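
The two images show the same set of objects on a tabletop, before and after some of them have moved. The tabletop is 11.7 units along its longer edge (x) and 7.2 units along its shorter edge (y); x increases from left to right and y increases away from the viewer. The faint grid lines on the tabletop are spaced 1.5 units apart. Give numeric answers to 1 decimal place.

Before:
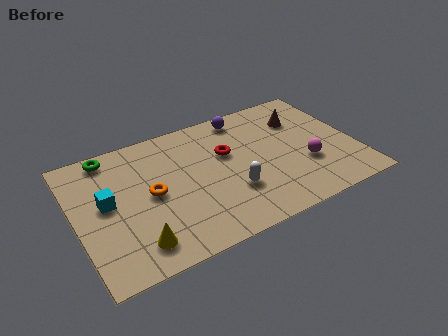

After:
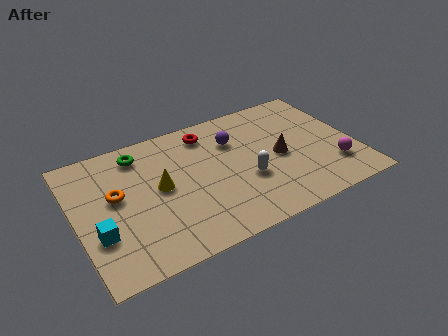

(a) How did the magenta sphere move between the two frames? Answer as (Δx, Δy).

(1.1, -0.6)

The magenta sphere was at about (9.5, 2.5) and moved to about (10.6, 1.9).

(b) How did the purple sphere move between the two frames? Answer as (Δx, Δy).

(-0.6, -1.2)

From the two frames, the purple sphere sits at roughly (7.4, 6.3) before and (6.8, 5.1) after.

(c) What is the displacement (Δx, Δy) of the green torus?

(1.2, -0.4)

From the two frames, the green torus sits at roughly (1.7, 6.4) before and (2.9, 6.0) after.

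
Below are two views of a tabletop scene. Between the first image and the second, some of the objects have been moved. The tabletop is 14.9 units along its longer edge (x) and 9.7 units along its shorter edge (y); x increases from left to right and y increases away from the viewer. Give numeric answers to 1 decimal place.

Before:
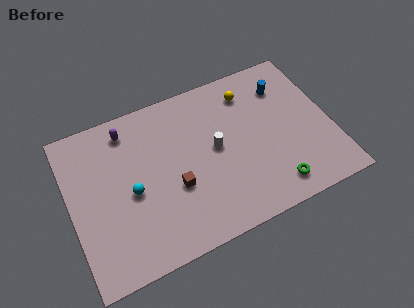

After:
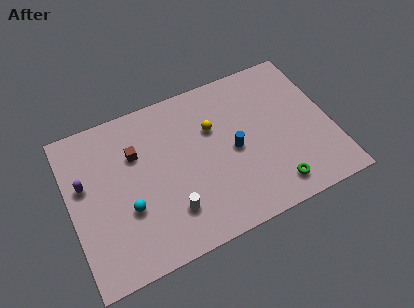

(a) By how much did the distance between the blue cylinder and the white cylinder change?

-0.4

Before: roughly 4.9 units apart; after: 4.5. That's 0.4 units closer together.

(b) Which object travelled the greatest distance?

the blue cylinder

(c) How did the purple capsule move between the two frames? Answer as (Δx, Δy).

(-2.7, -2.3)

The purple capsule was at about (3.6, 8.2) and moved to about (0.9, 5.9).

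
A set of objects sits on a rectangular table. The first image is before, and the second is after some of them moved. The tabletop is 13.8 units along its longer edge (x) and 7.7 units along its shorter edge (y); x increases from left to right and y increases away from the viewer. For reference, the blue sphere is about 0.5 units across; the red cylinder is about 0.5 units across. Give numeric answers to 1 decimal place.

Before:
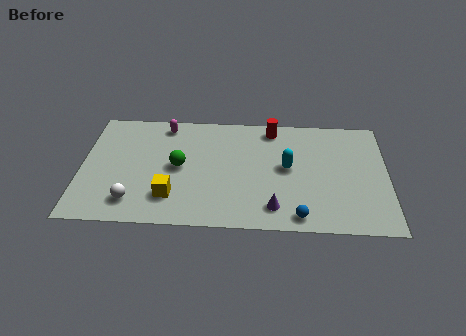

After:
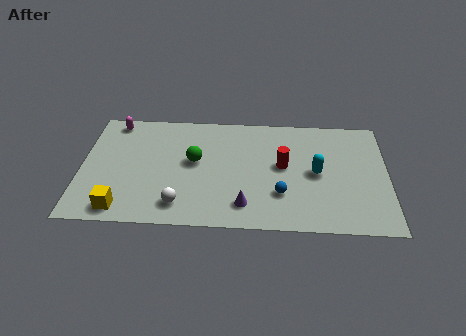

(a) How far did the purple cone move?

1.3

The purple cone was near (8.7, 1.4) before and (7.4, 1.5) after, so it travelled √(1.3² + 0.1²) ≈ 1.3 units.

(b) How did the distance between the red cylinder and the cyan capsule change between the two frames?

-1.1

They were about 2.7 units apart before and 1.6 after — 1.1 units closer together.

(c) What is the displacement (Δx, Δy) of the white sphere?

(2.1, -0.1)

The white sphere was at about (2.4, 1.5) and moved to about (4.5, 1.4).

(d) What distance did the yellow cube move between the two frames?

2.4

The yellow cube was near (4.1, 1.9) before and (1.9, 1.0) after, so it travelled √(2.2² + 0.9²) ≈ 2.4 units.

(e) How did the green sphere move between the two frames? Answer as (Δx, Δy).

(0.7, 0.4)

From the two frames, the green sphere sits at roughly (4.4, 3.9) before and (5.1, 4.3) after.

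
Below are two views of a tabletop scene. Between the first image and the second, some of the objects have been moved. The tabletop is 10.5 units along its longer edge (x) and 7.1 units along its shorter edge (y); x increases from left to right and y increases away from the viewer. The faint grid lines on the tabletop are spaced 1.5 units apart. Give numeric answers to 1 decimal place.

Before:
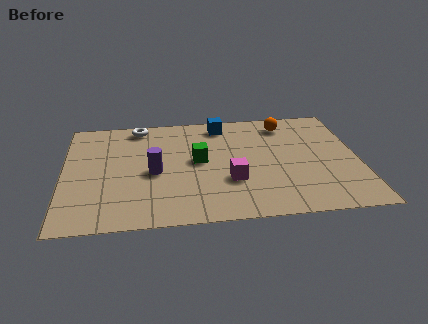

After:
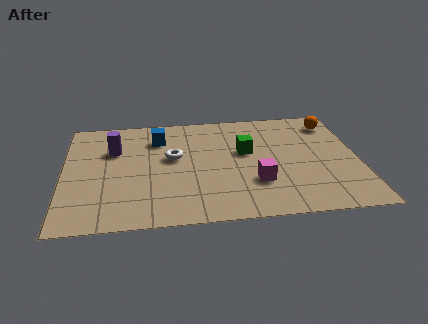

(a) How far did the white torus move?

2.5

The white torus moved from about (2.7, 6.3) to (3.9, 4.1), a distance of √(1.2² + 2.2²) ≈ 2.5.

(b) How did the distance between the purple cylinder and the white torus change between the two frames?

-0.9

The distance was about 3.1 in the first image and 2.2 in the second, so they moved 0.9 units closer together.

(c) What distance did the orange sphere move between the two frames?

1.7

The orange sphere was near (8.0, 5.9) before and (9.7, 5.8) after, so it travelled √(1.7² + 0.1²) ≈ 1.7 units.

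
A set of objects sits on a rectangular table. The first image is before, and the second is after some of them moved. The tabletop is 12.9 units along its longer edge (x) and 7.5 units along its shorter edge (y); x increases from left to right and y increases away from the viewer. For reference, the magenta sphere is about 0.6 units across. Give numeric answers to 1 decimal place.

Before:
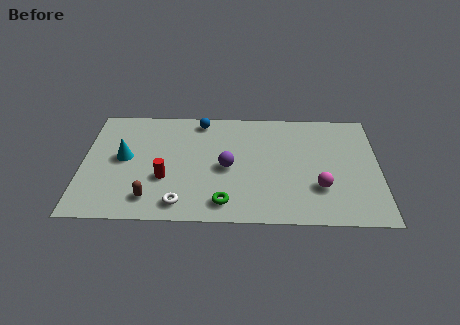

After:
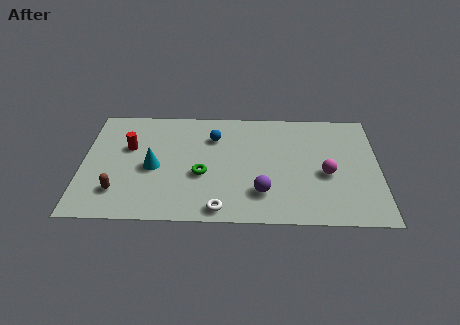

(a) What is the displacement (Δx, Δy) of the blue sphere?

(0.6, -1.1)

From the two frames, the blue sphere sits at roughly (5.1, 6.6) before and (5.7, 5.5) after.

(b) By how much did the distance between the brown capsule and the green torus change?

+0.6

Before: roughly 3.2 units apart; after: 3.8. That's 0.6 units further apart.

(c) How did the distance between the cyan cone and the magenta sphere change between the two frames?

-1.2

The distance was about 8.7 in the first image and 7.5 in the second, so they moved 1.2 units closer together.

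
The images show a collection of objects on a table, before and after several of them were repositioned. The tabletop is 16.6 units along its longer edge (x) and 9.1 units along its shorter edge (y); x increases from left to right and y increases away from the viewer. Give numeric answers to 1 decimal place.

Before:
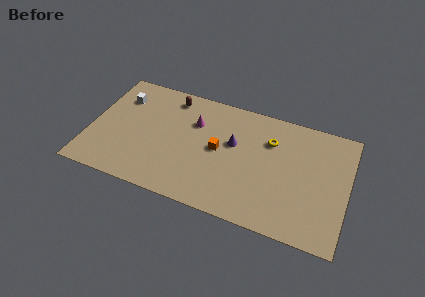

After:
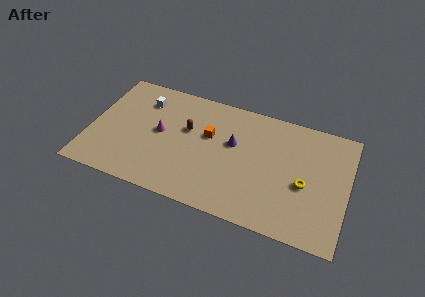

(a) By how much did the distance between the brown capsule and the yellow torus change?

+1.2

Before: roughly 6.7 units apart; after: 7.9. That's 1.2 units further apart.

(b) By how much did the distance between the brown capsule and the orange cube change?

-3.2

They were about 4.6 units apart before and 1.4 after — 3.2 units closer together.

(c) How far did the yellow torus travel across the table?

3.5

From (11.5, 6.5) to (13.9, 3.9), the yellow torus covered √(2.4² + 2.6²) ≈ 3.5 units.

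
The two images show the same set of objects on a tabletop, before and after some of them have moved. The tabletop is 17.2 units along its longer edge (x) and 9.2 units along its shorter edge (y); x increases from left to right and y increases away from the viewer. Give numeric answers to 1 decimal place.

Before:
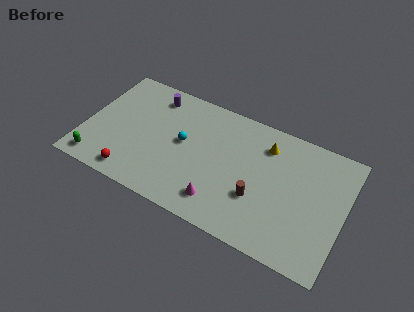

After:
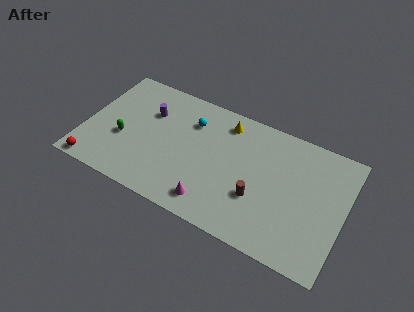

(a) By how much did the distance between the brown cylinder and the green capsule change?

-1.6

The distance was about 10.7 in the first image and 9.1 in the second, so they moved 1.6 units closer together.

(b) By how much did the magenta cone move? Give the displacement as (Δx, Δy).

(-0.5, -0.3)

The magenta cone started near (9.4, 1.8) and ended near (8.9, 1.5).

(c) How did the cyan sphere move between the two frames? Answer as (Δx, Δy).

(0.3, 1.8)

The cyan sphere started near (6.5, 5.0) and ended near (6.8, 6.8).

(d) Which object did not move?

the brown cylinder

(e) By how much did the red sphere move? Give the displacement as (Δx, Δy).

(-2.5, -0.4)

The red sphere was at about (3.6, 1.2) and moved to about (1.1, 0.8).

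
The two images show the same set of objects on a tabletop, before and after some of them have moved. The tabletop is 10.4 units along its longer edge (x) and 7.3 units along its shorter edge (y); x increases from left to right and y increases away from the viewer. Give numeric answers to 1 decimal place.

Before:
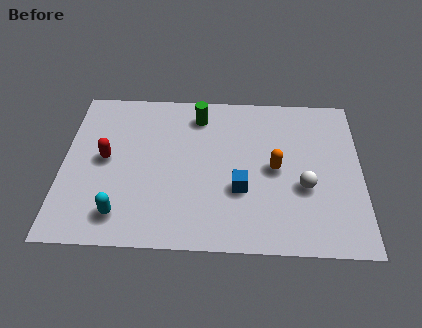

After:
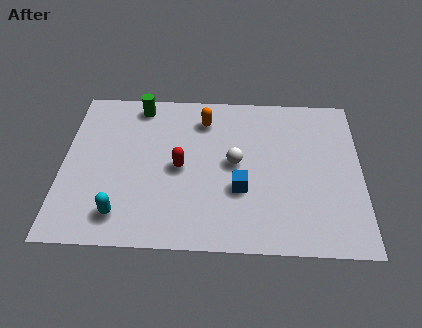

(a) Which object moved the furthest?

the orange capsule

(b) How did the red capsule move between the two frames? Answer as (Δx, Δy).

(2.6, -0.3)

The red capsule started near (1.5, 3.8) and ended near (4.1, 3.5).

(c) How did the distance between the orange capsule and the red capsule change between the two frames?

-3.5

They were about 5.9 units apart before and 2.4 after — 3.5 units closer together.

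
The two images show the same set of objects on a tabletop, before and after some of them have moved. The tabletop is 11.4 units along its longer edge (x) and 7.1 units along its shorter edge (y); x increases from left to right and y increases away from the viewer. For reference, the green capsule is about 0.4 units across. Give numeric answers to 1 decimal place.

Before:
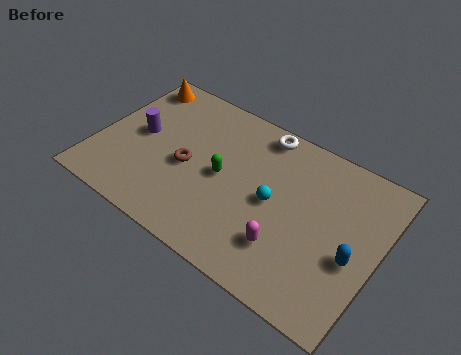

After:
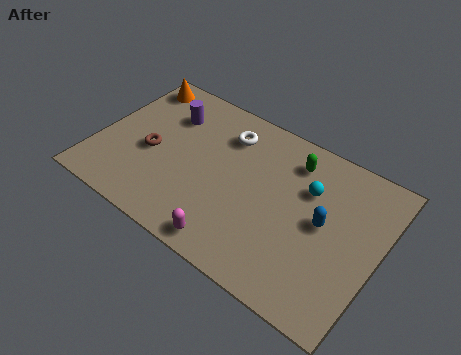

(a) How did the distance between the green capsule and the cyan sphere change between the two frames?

-0.9

The distance was about 2.1 in the first image and 1.2 in the second, so they moved 0.9 units closer together.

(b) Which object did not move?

the orange cone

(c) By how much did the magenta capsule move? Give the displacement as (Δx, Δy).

(-2.0, -1.1)

The magenta capsule started near (8.0, 1.9) and ended near (6.0, 0.8).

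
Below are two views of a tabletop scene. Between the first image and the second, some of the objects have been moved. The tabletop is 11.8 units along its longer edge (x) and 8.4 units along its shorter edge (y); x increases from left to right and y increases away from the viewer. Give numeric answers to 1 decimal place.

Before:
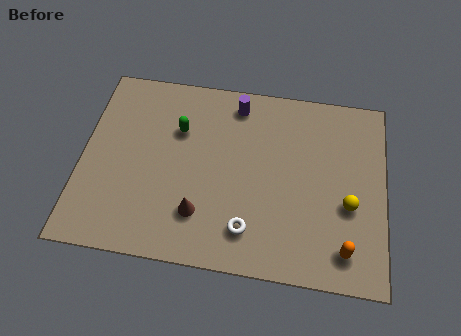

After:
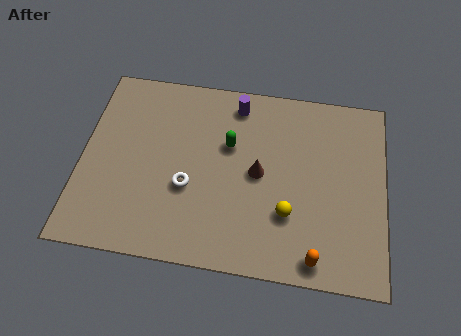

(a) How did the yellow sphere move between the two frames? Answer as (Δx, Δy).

(-2.3, -0.7)

The yellow sphere was at about (10.4, 3.3) and moved to about (8.1, 2.6).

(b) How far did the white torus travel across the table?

2.8

The white torus was near (6.6, 1.7) before and (4.2, 3.2) after, so it travelled √(2.4² + 1.5²) ≈ 2.8 units.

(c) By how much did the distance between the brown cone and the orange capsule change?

-1.6

They were about 5.6 units apart before and 4.0 after — 1.6 units closer together.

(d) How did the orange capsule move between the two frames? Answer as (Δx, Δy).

(-1.1, -0.5)

The orange capsule started near (10.3, 1.4) and ended near (9.2, 0.9).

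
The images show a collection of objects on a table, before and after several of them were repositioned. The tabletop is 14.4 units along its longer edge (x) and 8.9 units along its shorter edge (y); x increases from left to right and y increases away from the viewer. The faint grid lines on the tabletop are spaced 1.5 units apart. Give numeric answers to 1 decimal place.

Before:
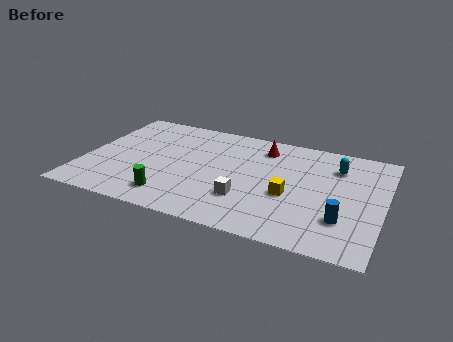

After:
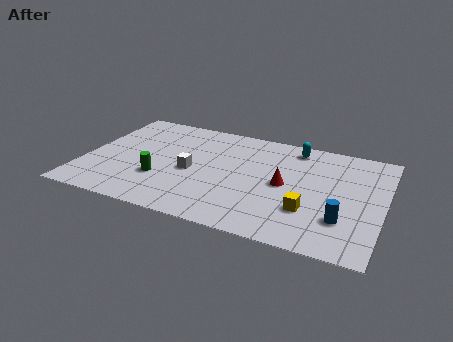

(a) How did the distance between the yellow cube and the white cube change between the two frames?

+3.7

The distance was about 2.2 in the first image and 5.9 in the second, so they moved 3.7 units further apart.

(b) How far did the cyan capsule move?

2.3

The cyan capsule moved from about (12.0, 6.7) to (9.9, 7.7), a distance of √(2.1² + 1.0²) ≈ 2.3.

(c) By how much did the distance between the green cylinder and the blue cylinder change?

+0.7

They were about 8.1 units apart before and 8.8 after — 0.7 units further apart.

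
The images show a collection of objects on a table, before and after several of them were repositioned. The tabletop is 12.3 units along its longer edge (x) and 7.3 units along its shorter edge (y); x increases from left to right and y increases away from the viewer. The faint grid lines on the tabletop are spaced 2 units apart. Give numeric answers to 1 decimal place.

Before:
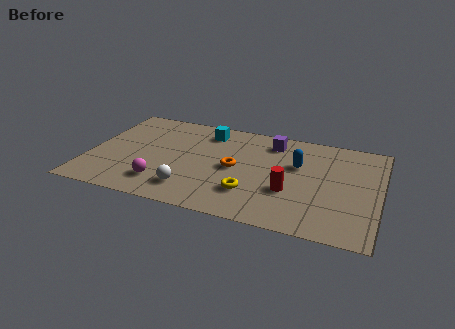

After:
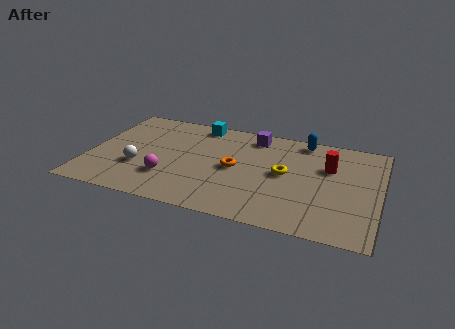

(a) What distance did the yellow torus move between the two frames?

2.2

From (7.0, 2.0) to (8.3, 3.8), the yellow torus covered √(1.3² + 1.8²) ≈ 2.2 units.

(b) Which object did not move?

the orange torus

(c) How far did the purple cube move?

0.8

From (7.6, 6.0) to (6.8, 6.2), the purple cube covered √(0.8² + 0.2²) ≈ 0.8 units.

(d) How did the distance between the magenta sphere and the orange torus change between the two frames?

-0.4

The distance was about 3.5 in the first image and 3.1 in the second, so they moved 0.4 units closer together.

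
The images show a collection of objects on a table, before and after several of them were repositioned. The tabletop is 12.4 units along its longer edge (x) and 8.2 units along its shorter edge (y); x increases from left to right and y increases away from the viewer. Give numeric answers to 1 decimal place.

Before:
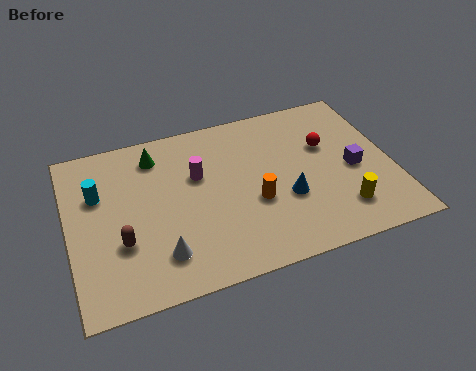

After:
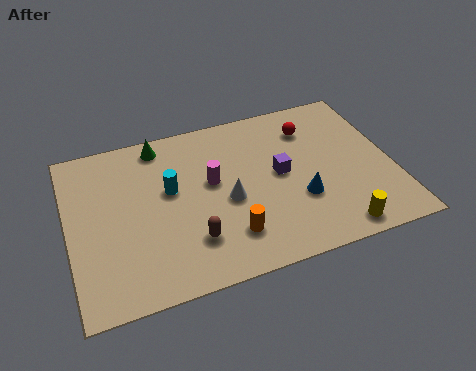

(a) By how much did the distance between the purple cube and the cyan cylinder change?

-5.6

Before: roughly 9.8 units apart; after: 4.2. That's 5.6 units closer together.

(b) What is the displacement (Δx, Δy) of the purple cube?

(-2.8, 0.6)

From the two frames, the purple cube sits at roughly (10.9, 3.7) before and (8.1, 4.3) after.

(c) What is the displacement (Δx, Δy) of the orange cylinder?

(-1.1, -1.3)

The orange cylinder started near (7.0, 3.2) and ended near (5.9, 1.9).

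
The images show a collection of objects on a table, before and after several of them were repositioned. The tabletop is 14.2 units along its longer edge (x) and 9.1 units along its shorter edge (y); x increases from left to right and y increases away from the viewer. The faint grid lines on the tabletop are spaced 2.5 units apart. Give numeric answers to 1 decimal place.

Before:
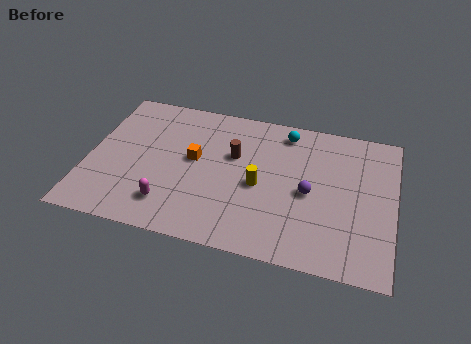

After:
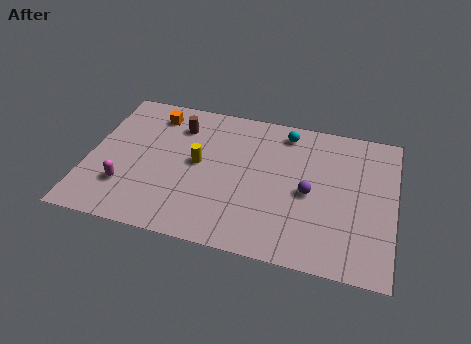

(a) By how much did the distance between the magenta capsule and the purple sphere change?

+1.9

They were about 6.7 units apart before and 8.6 after — 1.9 units further apart.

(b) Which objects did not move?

the purple sphere and the cyan sphere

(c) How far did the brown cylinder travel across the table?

3.0

The brown cylinder moved from about (6.7, 5.7) to (4.0, 7.0), a distance of √(2.7² + 1.3²) ≈ 3.0.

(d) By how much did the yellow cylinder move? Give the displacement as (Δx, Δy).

(-2.9, 0.7)

The yellow cylinder was at about (8.0, 4.1) and moved to about (5.1, 4.8).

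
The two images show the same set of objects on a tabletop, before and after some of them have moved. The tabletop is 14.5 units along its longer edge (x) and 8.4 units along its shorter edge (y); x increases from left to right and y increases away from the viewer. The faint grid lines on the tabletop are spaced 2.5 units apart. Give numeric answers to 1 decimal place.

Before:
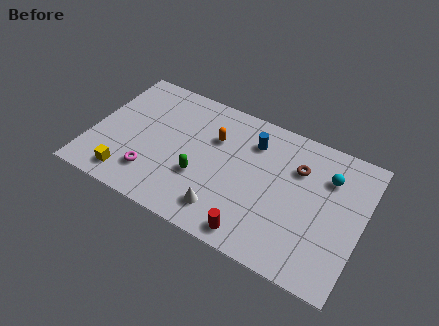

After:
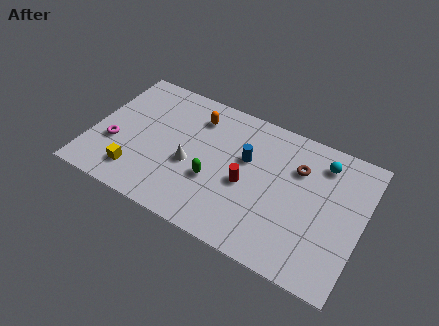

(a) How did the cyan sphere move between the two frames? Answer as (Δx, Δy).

(-0.4, 0.7)

From the two frames, the cyan sphere sits at roughly (12.5, 6.1) before and (12.1, 6.8) after.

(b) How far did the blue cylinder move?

1.2

From (8.4, 6.4) to (8.2, 5.2), the blue cylinder covered √(0.2² + 1.2²) ≈ 1.2 units.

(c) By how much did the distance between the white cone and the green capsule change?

-0.7

The distance was about 2.1 in the first image and 1.4 in the second, so they moved 0.7 units closer together.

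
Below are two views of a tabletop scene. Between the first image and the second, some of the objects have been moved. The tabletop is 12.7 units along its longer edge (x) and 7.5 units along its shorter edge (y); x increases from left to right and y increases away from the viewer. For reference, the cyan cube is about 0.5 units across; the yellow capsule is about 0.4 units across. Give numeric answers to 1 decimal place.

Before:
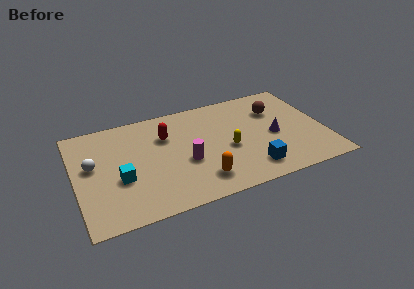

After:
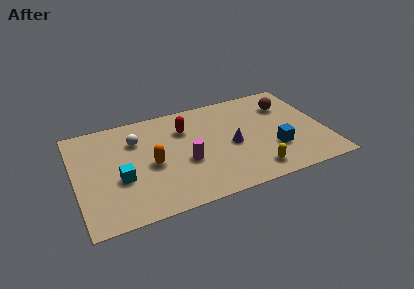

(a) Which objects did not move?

the magenta cylinder and the cyan cube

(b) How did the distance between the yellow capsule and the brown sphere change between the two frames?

+1.4

The distance was about 3.4 in the first image and 4.8 in the second, so they moved 1.4 units further apart.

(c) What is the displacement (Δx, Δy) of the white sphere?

(2.3, 1.1)

From the two frames, the white sphere sits at roughly (0.9, 4.3) before and (3.2, 5.4) after.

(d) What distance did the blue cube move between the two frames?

1.6

The blue cube was near (8.7, 1.4) before and (10.0, 2.4) after, so it travelled √(1.3² + 1.0²) ≈ 1.6 units.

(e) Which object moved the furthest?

the orange capsule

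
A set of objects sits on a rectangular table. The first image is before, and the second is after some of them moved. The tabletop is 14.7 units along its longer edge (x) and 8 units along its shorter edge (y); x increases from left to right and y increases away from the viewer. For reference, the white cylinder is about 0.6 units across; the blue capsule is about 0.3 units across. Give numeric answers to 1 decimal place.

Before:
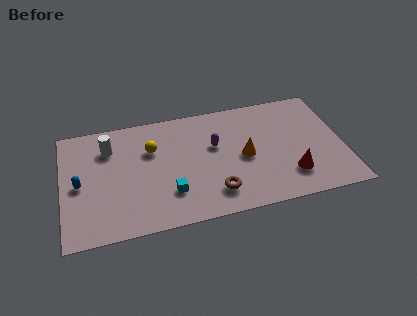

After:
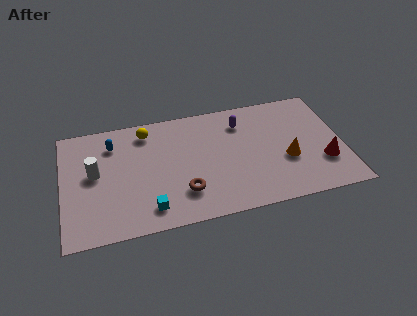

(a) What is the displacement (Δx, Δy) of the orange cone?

(2.2, -0.7)

From the two frames, the orange cone sits at roughly (9.5, 3.8) before and (11.7, 3.1) after.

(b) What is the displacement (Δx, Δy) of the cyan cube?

(-1.1, -0.8)

From the two frames, the cyan cube sits at roughly (5.5, 2.2) before and (4.4, 1.4) after.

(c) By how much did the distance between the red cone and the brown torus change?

+3.4

They were about 4.0 units apart before and 7.4 after — 3.4 units further apart.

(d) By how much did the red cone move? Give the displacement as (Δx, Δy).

(1.8, 0.5)

From the two frames, the red cone sits at roughly (11.8, 2.0) before and (13.6, 2.5) after.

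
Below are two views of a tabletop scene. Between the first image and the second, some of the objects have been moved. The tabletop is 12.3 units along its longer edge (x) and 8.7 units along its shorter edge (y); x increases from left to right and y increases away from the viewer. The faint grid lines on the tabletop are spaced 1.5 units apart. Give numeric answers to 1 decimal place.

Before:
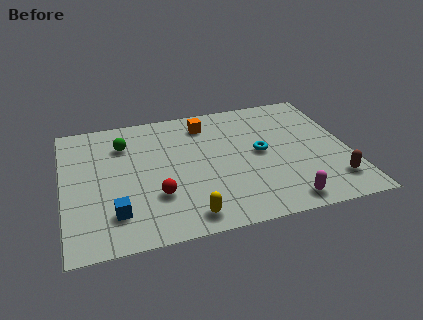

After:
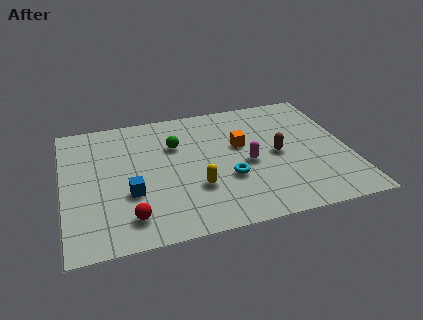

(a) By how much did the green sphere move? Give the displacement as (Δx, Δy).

(2.2, -0.6)

From the two frames, the green sphere sits at roughly (2.7, 6.5) before and (4.9, 5.9) after.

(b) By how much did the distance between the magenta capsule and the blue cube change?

-2.0

Before: roughly 7.2 units apart; after: 5.2. That's 2.0 units closer together.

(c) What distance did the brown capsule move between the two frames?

3.3

From (11.4, 1.8) to (9.2, 4.2), the brown capsule covered √(2.2² + 2.4²) ≈ 3.3 units.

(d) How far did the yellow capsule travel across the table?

1.8

The yellow capsule moved from about (5.1, 1.1) to (5.6, 2.8), a distance of √(0.5² + 1.7²) ≈ 1.8.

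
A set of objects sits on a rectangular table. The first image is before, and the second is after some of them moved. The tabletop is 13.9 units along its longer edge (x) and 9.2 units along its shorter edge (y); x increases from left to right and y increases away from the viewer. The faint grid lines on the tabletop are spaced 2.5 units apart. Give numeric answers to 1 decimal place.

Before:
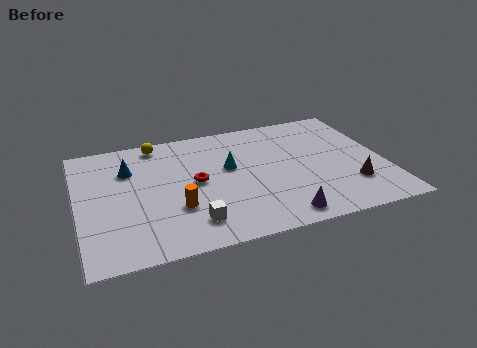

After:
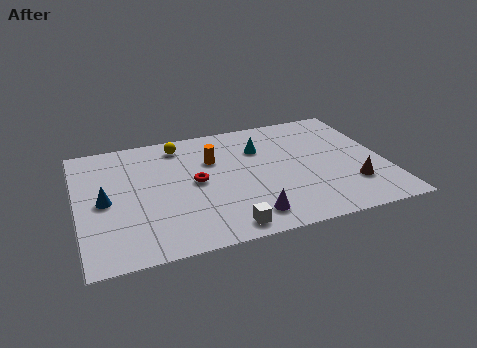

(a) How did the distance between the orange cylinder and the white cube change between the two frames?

+3.9

The distance was about 1.3 in the first image and 5.2 in the second, so they moved 3.9 units further apart.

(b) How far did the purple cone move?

1.5

The purple cone moved from about (8.8, 1.1) to (7.4, 1.5), a distance of √(1.4² + 0.4²) ≈ 1.5.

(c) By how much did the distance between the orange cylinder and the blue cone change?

+1.3

Before: roughly 4.0 units apart; after: 5.3. That's 1.3 units further apart.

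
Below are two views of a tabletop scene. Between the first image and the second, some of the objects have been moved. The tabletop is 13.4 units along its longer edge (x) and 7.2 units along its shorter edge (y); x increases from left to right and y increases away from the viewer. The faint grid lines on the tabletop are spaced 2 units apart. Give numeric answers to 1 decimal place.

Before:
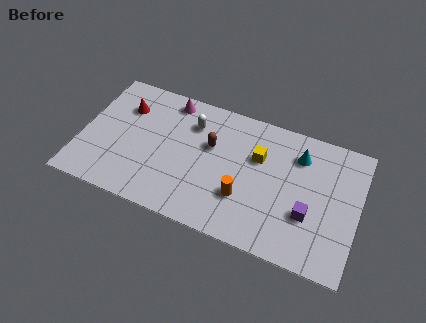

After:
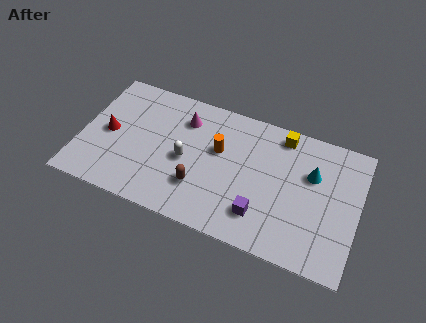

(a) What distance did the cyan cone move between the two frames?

1.1

From (10.4, 5.5) to (11.1, 4.7), the cyan cone covered √(0.7² + 0.8²) ≈ 1.1 units.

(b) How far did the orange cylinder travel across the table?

2.5

The orange cylinder moved from about (8.0, 2.3) to (6.6, 4.4), a distance of √(1.4² + 2.1²) ≈ 2.5.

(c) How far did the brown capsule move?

2.4

From (6.2, 4.5) to (5.9, 2.1), the brown capsule covered √(0.3² + 2.4²) ≈ 2.4 units.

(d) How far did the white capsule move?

2.1

The white capsule was near (5.2, 5.4) before and (5.1, 3.3) after, so it travelled √(0.1² + 2.1²) ≈ 2.1 units.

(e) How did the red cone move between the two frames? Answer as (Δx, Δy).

(-0.6, -1.7)

The red cone started near (1.9, 5.2) and ended near (1.3, 3.5).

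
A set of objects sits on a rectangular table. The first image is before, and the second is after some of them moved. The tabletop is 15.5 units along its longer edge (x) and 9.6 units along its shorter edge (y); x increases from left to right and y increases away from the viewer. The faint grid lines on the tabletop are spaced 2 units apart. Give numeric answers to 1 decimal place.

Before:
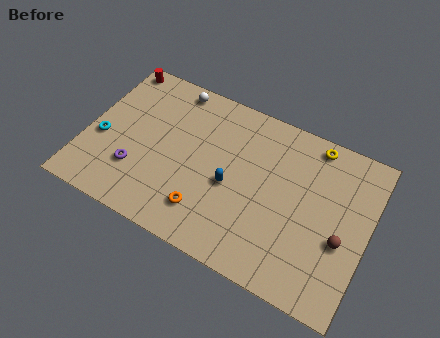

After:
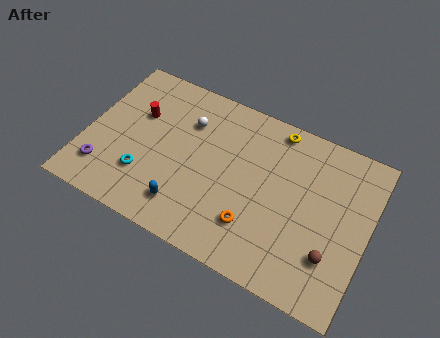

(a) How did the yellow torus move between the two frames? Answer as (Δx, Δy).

(-2.1, 0.0)

The yellow torus started near (12.1, 8.6) and ended near (10.0, 8.6).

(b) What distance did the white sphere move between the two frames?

2.0

The white sphere was near (4.2, 8.6) before and (5.3, 6.9) after, so it travelled √(1.1² + 1.7²) ≈ 2.0 units.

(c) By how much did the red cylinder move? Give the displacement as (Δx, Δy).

(1.7, -2.5)

From the two frames, the red cylinder sits at roughly (0.9, 8.7) before and (2.6, 6.2) after.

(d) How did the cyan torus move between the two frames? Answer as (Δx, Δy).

(2.6, -1.2)

The cyan torus was at about (0.9, 3.9) and moved to about (3.5, 2.7).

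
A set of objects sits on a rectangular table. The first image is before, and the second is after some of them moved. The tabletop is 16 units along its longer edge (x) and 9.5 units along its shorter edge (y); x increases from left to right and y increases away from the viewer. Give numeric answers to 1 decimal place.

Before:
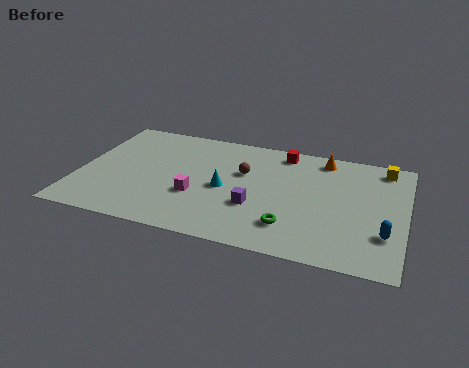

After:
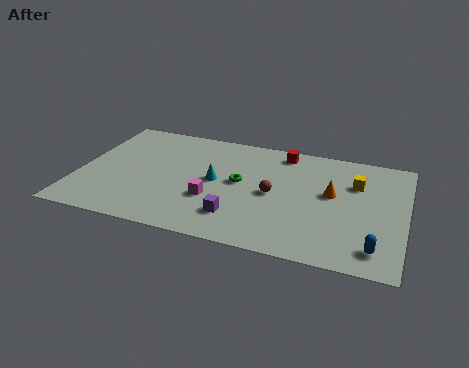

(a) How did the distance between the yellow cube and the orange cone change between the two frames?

-1.4

The distance was about 3.0 in the first image and 1.6 in the second, so they moved 1.4 units closer together.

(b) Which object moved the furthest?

the green torus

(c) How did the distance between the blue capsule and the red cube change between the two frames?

+0.7

They were about 7.6 units apart before and 8.3 after — 0.7 units further apart.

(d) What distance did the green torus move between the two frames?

4.0

The green torus was near (10.6, 2.2) before and (7.9, 5.1) after, so it travelled √(2.7² + 2.9²) ≈ 4.0 units.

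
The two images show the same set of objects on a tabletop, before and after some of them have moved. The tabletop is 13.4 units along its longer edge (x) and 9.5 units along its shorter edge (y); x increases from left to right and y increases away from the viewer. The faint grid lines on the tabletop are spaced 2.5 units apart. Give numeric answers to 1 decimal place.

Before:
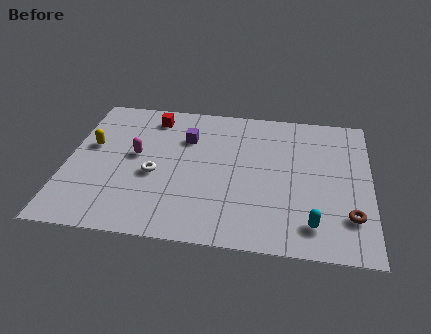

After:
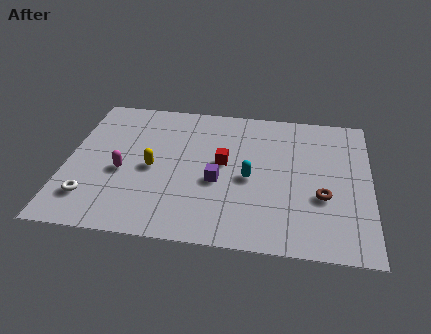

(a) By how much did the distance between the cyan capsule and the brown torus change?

+1.6

The distance was about 1.7 in the first image and 3.3 in the second, so they moved 1.6 units further apart.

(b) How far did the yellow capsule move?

3.0

From (1.0, 5.6) to (3.8, 4.4), the yellow capsule covered √(2.8² + 1.2²) ≈ 3.0 units.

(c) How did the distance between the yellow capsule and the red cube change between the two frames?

-0.3

Before: roughly 3.5 units apart; after: 3.2. That's 0.3 units closer together.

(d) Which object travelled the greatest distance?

the red cube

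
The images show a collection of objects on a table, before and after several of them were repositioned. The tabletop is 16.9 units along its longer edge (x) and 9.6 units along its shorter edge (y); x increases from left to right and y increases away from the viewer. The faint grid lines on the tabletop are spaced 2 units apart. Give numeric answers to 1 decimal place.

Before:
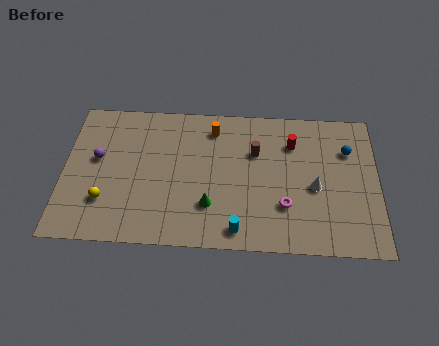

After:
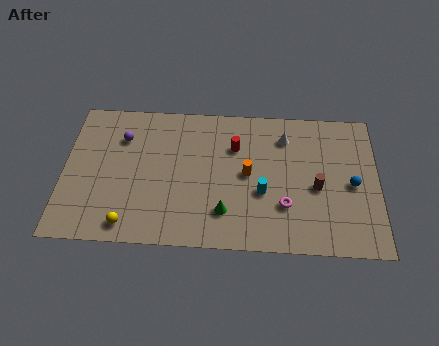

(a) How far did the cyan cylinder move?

2.8

The cyan cylinder was near (9.4, 1.2) before and (10.7, 3.7) after, so it travelled √(1.3² + 2.5²) ≈ 2.8 units.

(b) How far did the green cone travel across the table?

0.9

The green cone moved from about (7.9, 2.7) to (8.7, 2.3), a distance of √(0.8² + 0.4²) ≈ 0.9.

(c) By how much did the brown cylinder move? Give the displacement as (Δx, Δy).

(3.3, -2.2)

The brown cylinder was at about (10.3, 6.4) and moved to about (13.6, 4.2).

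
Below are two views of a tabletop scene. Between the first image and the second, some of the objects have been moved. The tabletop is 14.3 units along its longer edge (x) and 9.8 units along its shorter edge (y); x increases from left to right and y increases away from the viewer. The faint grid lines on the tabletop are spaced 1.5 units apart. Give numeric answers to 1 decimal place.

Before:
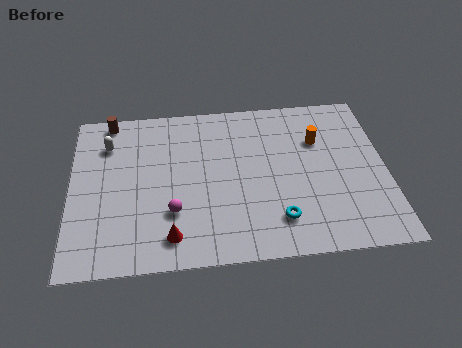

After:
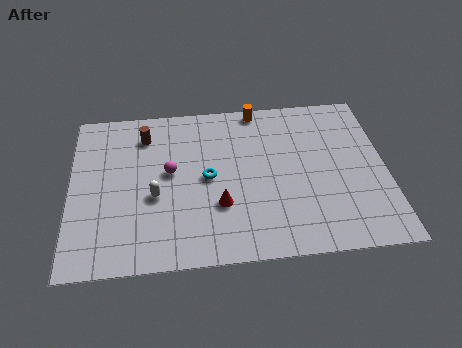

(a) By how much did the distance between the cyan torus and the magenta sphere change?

-3.0

Before: roughly 4.8 units apart; after: 1.8. That's 3.0 units closer together.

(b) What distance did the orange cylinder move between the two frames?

3.5

The orange cylinder was near (11.3, 6.7) before and (8.6, 9.0) after, so it travelled √(2.7² + 2.3²) ≈ 3.5 units.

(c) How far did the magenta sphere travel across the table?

2.4

From (4.6, 3.0) to (4.5, 5.4), the magenta sphere covered √(0.1² + 2.4²) ≈ 2.4 units.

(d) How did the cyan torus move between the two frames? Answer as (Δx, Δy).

(-3.1, 2.8)

The cyan torus was at about (9.3, 2.1) and moved to about (6.2, 4.9).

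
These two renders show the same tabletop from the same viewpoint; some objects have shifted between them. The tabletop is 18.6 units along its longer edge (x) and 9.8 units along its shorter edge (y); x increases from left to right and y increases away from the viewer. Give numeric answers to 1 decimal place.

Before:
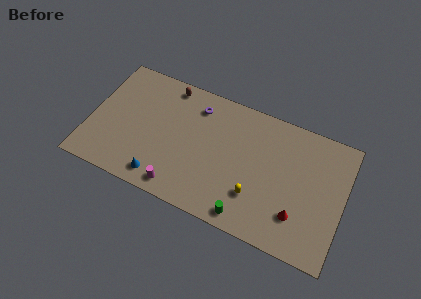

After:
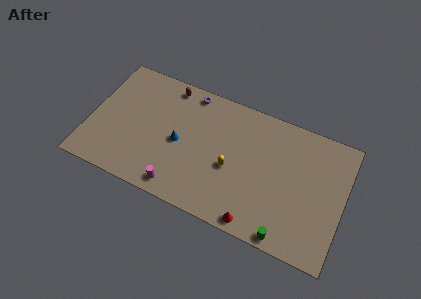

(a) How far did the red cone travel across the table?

3.3

The red cone was near (15.5, 2.6) before and (12.7, 0.9) after, so it travelled √(2.8² + 1.7²) ≈ 3.3 units.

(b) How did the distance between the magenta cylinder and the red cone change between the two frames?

-2.9

They were about 8.6 units apart before and 5.7 after — 2.9 units closer together.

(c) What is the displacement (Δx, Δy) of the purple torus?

(-0.6, 0.9)

The purple torus was at about (7.5, 7.9) and moved to about (6.9, 8.8).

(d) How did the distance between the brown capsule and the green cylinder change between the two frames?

+2.3

They were about 10.1 units apart before and 12.4 after — 2.3 units further apart.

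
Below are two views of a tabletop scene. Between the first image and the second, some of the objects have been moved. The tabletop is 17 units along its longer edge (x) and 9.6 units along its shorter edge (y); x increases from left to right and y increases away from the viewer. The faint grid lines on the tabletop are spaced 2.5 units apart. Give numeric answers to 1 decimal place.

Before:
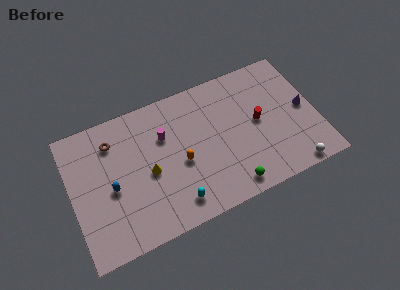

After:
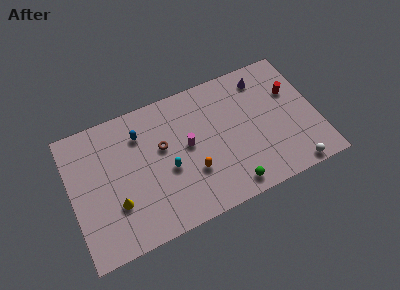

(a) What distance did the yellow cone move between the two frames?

2.7

From (5.3, 4.4) to (2.9, 3.1), the yellow cone covered √(2.4² + 1.3²) ≈ 2.7 units.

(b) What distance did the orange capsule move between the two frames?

1.2

From (7.5, 4.2) to (8.2, 3.2), the orange capsule covered √(0.7² + 1.0²) ≈ 1.2 units.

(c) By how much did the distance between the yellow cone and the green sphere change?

+1.7

They were about 6.2 units apart before and 7.9 after — 1.7 units further apart.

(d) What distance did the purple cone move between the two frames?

4.1

The purple cone was near (16.2, 4.8) before and (13.7, 8.0) after, so it travelled √(2.5² + 3.2²) ≈ 4.1 units.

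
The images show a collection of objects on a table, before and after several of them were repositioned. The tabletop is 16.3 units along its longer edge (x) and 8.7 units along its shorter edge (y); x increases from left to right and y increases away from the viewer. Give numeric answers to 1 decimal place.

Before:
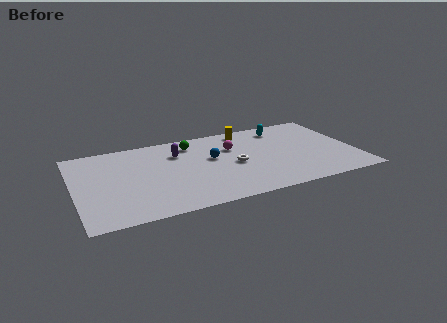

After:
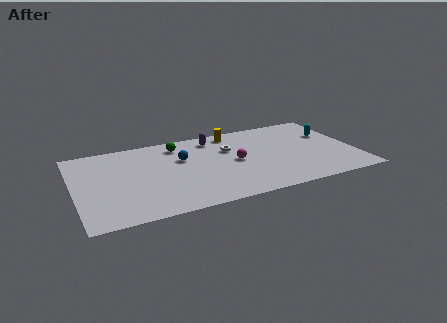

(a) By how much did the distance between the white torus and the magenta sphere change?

-0.4

They were about 1.9 units apart before and 1.5 after — 0.4 units closer together.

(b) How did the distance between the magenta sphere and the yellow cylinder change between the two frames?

+1.3

The distance was about 2.0 in the first image and 3.3 in the second, so they moved 1.3 units further apart.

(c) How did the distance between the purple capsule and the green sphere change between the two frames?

+0.9

Before: roughly 1.2 units apart; after: 2.1. That's 0.9 units further apart.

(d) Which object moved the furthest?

the cyan capsule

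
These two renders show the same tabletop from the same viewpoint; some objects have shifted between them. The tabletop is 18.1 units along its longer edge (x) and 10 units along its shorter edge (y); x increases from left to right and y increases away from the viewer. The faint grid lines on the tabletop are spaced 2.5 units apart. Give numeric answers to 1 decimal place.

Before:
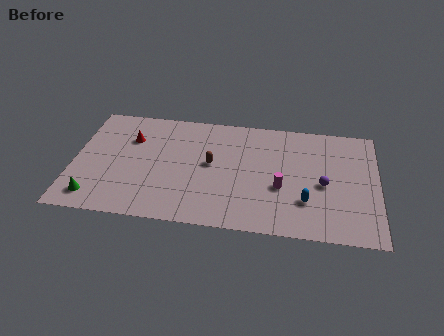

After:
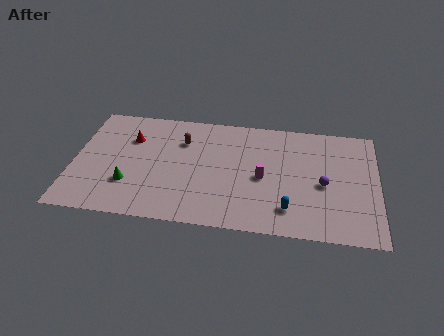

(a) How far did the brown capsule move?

2.5

The brown capsule was near (8.2, 5.4) before and (6.4, 7.2) after, so it travelled √(1.8² + 1.8²) ≈ 2.5 units.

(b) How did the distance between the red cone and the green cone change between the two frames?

-1.7

The distance was about 5.7 in the first image and 4.0 in the second, so they moved 1.7 units closer together.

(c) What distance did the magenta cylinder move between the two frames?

1.3

From (12.4, 3.9) to (11.3, 4.6), the magenta cylinder covered √(1.1² + 0.7²) ≈ 1.3 units.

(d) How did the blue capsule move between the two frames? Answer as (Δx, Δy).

(-1.0, -0.8)

The blue capsule started near (13.9, 2.9) and ended near (12.9, 2.1).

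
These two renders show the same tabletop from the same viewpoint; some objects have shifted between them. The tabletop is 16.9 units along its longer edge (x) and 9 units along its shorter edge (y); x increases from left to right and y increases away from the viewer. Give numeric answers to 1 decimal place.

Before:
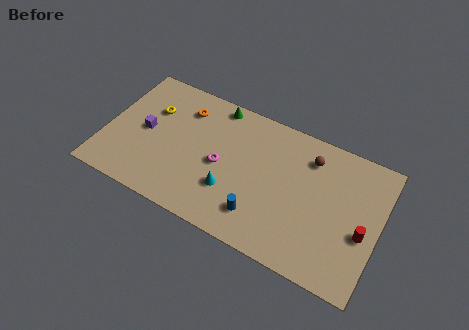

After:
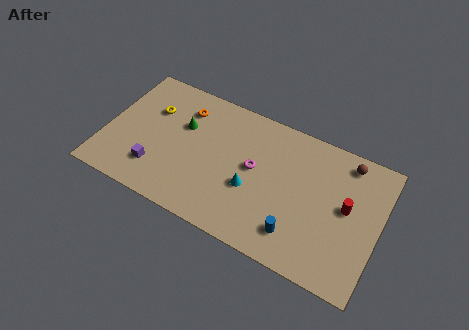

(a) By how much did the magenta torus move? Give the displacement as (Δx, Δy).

(2.0, 0.7)

From the two frames, the magenta torus sits at roughly (7.2, 4.2) before and (9.2, 4.9) after.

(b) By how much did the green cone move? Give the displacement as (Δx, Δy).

(-1.8, -2.3)

The green cone was at about (6.4, 8.1) and moved to about (4.6, 5.8).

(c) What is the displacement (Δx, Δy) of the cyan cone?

(1.2, 0.7)

From the two frames, the cyan cone sits at roughly (8.0, 2.8) before and (9.2, 3.5) after.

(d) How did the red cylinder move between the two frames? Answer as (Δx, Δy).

(-1.1, 1.2)

The red cylinder started near (16.0, 3.7) and ended near (14.9, 4.9).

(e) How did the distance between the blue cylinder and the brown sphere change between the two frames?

+0.7

They were about 5.7 units apart before and 6.4 after — 0.7 units further apart.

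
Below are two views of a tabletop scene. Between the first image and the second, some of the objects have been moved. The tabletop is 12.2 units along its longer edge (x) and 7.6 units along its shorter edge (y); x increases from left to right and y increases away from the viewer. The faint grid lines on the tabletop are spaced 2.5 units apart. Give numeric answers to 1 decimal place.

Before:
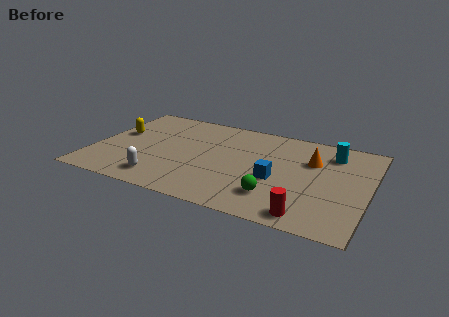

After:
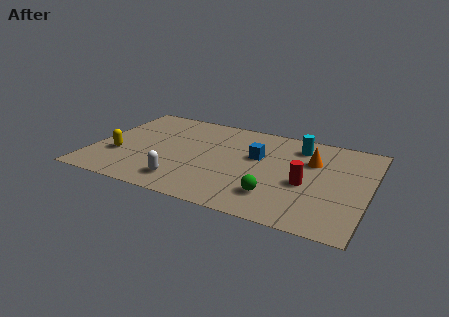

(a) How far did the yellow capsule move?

1.8

The yellow capsule was near (0.9, 4.4) before and (1.2, 2.6) after, so it travelled √(0.3² + 1.8²) ≈ 1.8 units.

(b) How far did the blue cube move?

1.8

The blue cube moved from about (8.2, 3.1) to (7.2, 4.6), a distance of √(1.0² + 1.5²) ≈ 1.8.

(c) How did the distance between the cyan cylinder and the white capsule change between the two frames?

-1.9

They were about 8.5 units apart before and 6.6 after — 1.9 units closer together.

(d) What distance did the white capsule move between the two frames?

1.0

The white capsule moved from about (3.3, 1.3) to (4.3, 1.4), a distance of √(1.0² + 0.1²) ≈ 1.0.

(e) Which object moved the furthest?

the red cylinder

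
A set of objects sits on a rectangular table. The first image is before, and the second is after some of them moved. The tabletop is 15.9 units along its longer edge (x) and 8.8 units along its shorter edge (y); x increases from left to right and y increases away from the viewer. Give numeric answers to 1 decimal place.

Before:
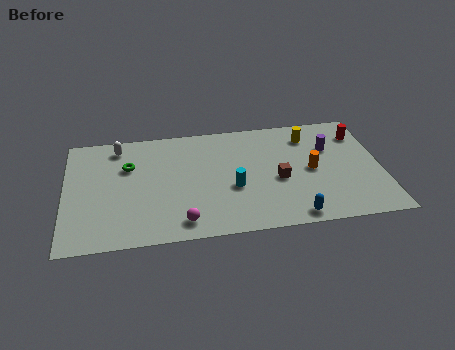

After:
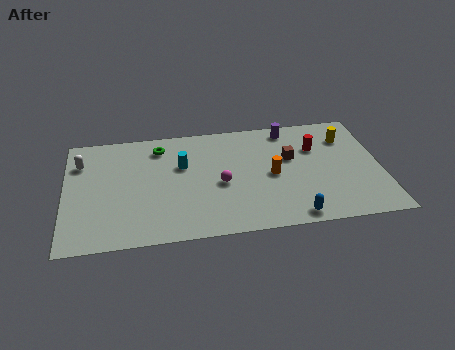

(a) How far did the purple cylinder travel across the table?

2.7

From (13.4, 5.9) to (11.4, 7.7), the purple cylinder covered √(2.0² + 1.8²) ≈ 2.7 units.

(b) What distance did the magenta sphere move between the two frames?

3.3

From (5.8, 1.3) to (7.8, 3.9), the magenta sphere covered √(2.0² + 2.6²) ≈ 3.3 units.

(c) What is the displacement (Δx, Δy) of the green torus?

(1.6, 1.3)

From the two frames, the green torus sits at roughly (3.2, 5.9) before and (4.8, 7.2) after.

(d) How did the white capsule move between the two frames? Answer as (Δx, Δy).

(-1.9, -1.0)

The white capsule was at about (2.7, 7.5) and moved to about (0.8, 6.5).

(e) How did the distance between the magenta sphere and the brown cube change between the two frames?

-1.6

They were about 5.5 units apart before and 3.9 after — 1.6 units closer together.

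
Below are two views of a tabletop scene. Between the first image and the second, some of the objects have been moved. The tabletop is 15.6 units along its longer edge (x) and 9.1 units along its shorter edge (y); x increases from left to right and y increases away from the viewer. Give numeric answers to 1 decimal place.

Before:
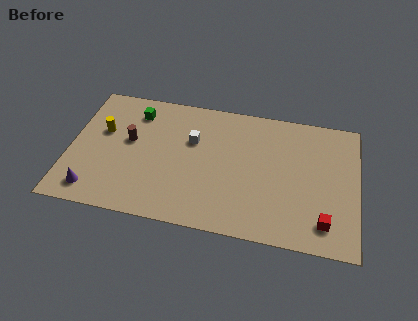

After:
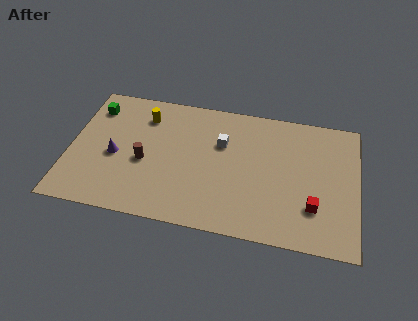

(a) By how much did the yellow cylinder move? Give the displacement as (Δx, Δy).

(2.2, 1.5)

The yellow cylinder started near (1.7, 5.6) and ended near (3.9, 7.1).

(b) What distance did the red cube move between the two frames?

1.1

The red cube moved from about (13.9, 1.7) to (13.3, 2.6), a distance of √(0.6² + 0.9²) ≈ 1.1.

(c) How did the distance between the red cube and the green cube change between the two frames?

+1.1

Before: roughly 11.9 units apart; after: 13.0. That's 1.1 units further apart.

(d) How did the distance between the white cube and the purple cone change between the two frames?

-0.8

The distance was about 6.8 in the first image and 6.0 in the second, so they moved 0.8 units closer together.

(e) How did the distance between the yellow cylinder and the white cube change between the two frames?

-0.5

The distance was about 4.9 in the first image and 4.4 in the second, so they moved 0.5 units closer together.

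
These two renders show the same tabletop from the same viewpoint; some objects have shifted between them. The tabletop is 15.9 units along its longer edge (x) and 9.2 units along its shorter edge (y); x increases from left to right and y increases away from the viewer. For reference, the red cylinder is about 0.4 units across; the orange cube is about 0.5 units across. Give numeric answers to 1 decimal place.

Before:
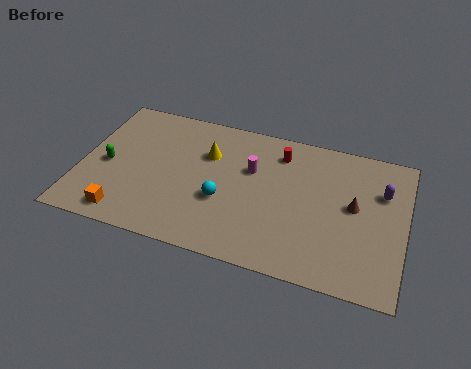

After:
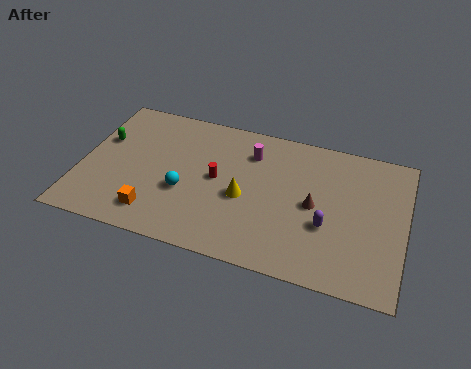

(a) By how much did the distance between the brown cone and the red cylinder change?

+0.3

They were about 4.5 units apart before and 4.8 after — 0.3 units further apart.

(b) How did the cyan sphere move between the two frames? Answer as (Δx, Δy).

(-1.9, 0.0)

The cyan sphere started near (7.1, 3.5) and ended near (5.2, 3.5).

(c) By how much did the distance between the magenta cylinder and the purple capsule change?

-1.0

The distance was about 6.4 in the first image and 5.4 in the second, so they moved 1.0 units closer together.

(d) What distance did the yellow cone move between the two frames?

3.0

From (6.1, 6.3) to (8.1, 4.0), the yellow cone covered √(2.0² + 2.3²) ≈ 3.0 units.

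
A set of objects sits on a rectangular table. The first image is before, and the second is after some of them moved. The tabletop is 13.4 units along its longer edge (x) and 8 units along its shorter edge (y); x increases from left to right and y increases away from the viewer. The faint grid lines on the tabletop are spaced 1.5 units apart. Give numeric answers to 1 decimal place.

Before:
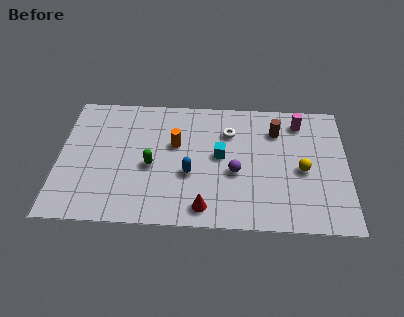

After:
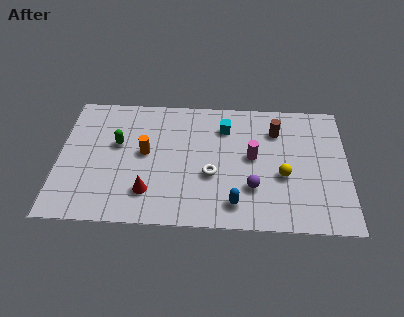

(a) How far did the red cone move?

2.7

From (6.8, 1.1) to (4.2, 1.9), the red cone covered √(2.6² + 0.8²) ≈ 2.7 units.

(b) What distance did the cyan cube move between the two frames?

1.8

The cyan cube moved from about (7.5, 4.3) to (7.7, 6.1), a distance of √(0.2² + 1.8²) ≈ 1.8.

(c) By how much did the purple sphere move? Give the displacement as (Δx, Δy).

(0.8, -0.9)

The purple sphere was at about (8.2, 3.3) and moved to about (9.0, 2.4).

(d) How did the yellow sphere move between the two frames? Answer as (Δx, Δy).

(-0.9, -0.4)

The yellow sphere was at about (11.3, 3.6) and moved to about (10.4, 3.2).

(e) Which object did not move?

the brown cylinder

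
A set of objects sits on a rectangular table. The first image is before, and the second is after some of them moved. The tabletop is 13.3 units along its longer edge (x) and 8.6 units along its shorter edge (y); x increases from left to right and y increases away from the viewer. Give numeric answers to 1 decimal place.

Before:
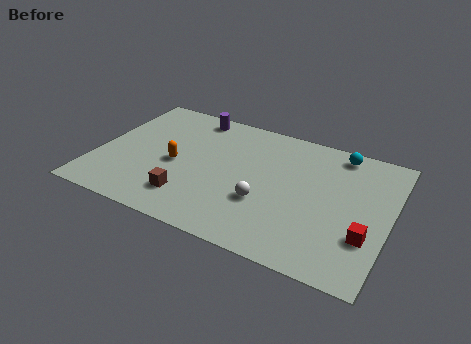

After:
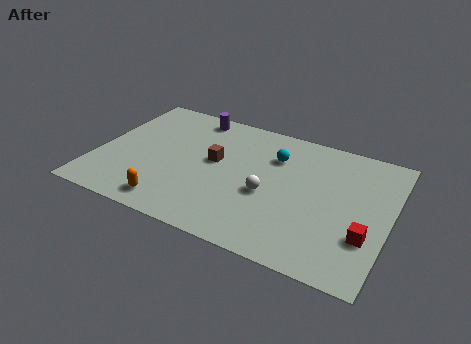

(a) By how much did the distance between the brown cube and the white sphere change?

-0.6

Before: roughly 3.5 units apart; after: 2.9. That's 0.6 units closer together.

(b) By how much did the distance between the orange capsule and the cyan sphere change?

-1.5

Before: roughly 8.0 units apart; after: 6.5. That's 1.5 units closer together.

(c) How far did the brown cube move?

3.0

From (4.5, 1.9) to (5.3, 4.8), the brown cube covered √(0.8² + 2.9²) ≈ 3.0 units.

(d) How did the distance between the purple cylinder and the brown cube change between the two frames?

-2.6

They were about 5.7 units apart before and 3.1 after — 2.6 units closer together.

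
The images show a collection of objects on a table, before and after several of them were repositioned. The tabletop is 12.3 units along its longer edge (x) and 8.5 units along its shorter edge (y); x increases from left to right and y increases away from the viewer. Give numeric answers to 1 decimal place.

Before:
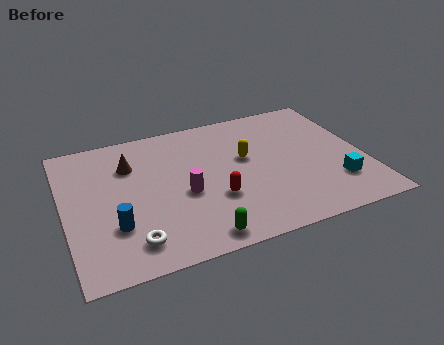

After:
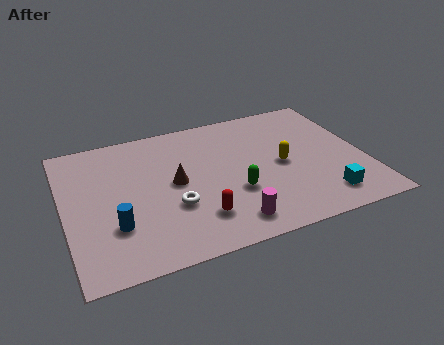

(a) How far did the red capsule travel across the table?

1.2

From (6.0, 2.9) to (5.2, 2.0), the red capsule covered √(0.8² + 0.9²) ≈ 1.2 units.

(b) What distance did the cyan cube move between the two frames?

0.9

From (10.9, 2.2) to (10.3, 1.5), the cyan cube covered √(0.6² + 0.7²) ≈ 0.9 units.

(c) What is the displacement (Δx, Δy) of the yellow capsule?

(1.4, -0.9)

The yellow capsule started near (7.5, 5.0) and ended near (8.9, 4.1).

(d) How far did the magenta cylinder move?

2.8

The magenta cylinder moved from about (4.8, 3.6) to (6.4, 1.3), a distance of √(1.6² + 2.3²) ≈ 2.8.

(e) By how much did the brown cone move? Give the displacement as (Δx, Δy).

(1.7, -1.7)

From the two frames, the brown cone sits at roughly (2.8, 6.1) before and (4.5, 4.4) after.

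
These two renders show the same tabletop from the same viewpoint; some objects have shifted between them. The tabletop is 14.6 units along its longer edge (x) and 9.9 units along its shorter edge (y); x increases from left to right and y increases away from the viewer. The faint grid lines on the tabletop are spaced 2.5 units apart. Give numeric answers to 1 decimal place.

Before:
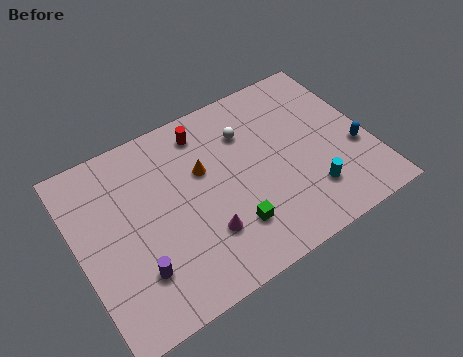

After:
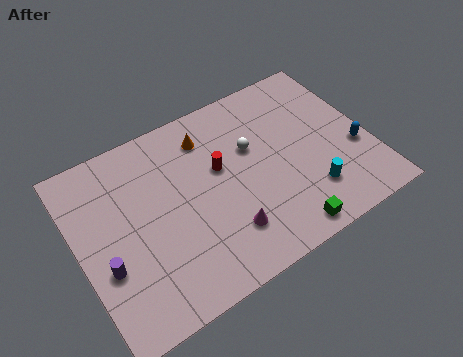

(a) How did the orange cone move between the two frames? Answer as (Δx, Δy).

(0.5, 1.7)

From the two frames, the orange cone sits at roughly (6.4, 6.2) before and (6.9, 7.9) after.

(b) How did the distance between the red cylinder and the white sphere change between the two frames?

-0.6

Before: roughly 2.3 units apart; after: 1.7. That's 0.6 units closer together.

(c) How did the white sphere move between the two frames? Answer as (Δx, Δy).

(0.1, -1.0)

The white sphere was at about (8.8, 7.2) and moved to about (8.9, 6.2).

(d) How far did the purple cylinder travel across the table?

1.7

The purple cylinder was near (2.5, 2.6) before and (1.1, 3.6) after, so it travelled √(1.4² + 1.0²) ≈ 1.7 units.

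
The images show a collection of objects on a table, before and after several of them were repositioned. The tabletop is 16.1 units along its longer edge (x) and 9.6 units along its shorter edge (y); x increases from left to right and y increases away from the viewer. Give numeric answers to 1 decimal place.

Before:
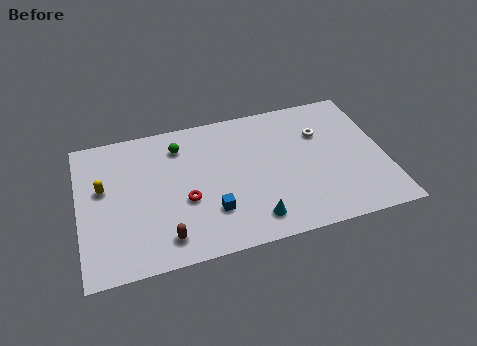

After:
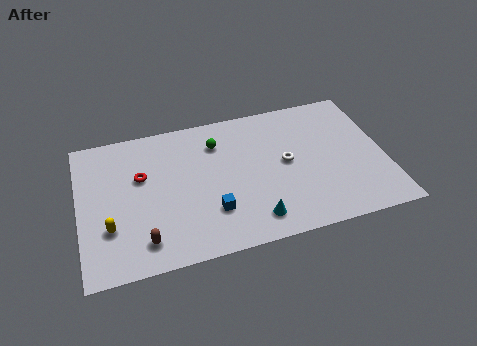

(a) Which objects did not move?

the cyan cone and the blue cube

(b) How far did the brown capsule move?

1.1

The brown capsule moved from about (4.3, 1.6) to (3.2, 1.7), a distance of √(1.1² + 0.1²) ≈ 1.1.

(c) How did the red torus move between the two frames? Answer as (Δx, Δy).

(-2.2, 2.2)

The red torus started near (5.5, 3.8) and ended near (3.3, 6.0).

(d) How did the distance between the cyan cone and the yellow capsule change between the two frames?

-1.1

Before: roughly 8.6 units apart; after: 7.5. That's 1.1 units closer together.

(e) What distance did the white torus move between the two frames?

2.6

From (12.9, 6.6) to (10.9, 5.0), the white torus covered √(2.0² + 1.6²) ≈ 2.6 units.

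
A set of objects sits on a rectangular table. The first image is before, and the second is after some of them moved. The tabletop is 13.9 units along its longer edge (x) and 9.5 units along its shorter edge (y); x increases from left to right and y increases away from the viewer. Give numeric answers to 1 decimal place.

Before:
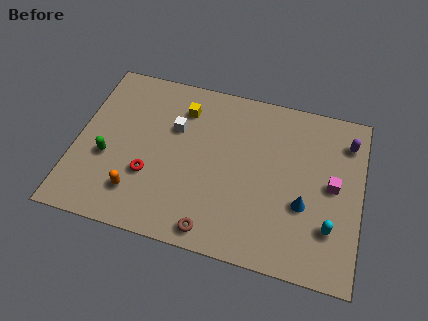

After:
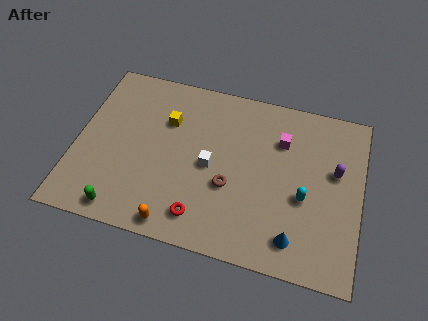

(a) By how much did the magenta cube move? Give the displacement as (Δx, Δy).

(-2.6, 1.9)

The magenta cube was at about (12.5, 4.9) and moved to about (9.9, 6.8).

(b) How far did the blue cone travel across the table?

1.9

The blue cone was near (11.2, 3.5) before and (10.9, 1.6) after, so it travelled √(0.3² + 1.9²) ≈ 1.9 units.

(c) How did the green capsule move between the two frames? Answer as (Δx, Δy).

(1.0, -2.7)

The green capsule started near (1.6, 3.7) and ended near (2.6, 1.0).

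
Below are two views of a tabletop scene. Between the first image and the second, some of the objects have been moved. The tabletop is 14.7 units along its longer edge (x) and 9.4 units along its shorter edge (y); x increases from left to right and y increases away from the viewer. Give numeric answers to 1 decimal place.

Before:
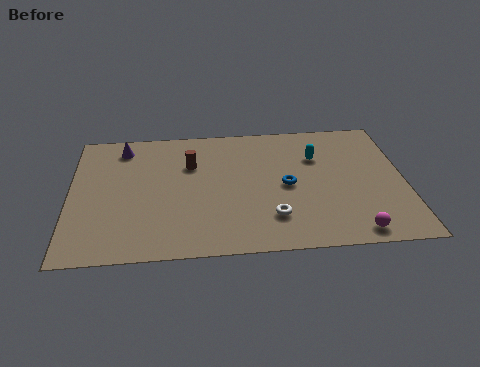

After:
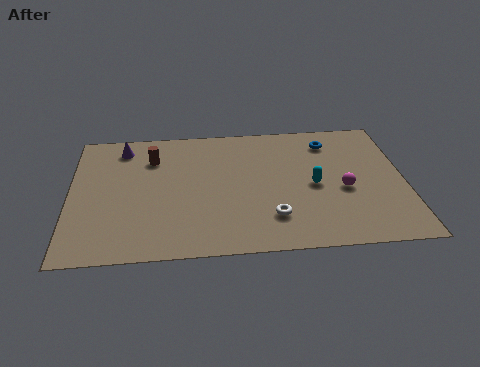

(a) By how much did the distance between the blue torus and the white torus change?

+3.6

Before: roughly 2.3 units apart; after: 5.9. That's 3.6 units further apart.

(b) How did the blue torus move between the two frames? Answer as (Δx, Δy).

(2.0, 3.1)

From the two frames, the blue torus sits at roughly (9.5, 4.5) before and (11.5, 7.6) after.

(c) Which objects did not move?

the white torus and the purple cone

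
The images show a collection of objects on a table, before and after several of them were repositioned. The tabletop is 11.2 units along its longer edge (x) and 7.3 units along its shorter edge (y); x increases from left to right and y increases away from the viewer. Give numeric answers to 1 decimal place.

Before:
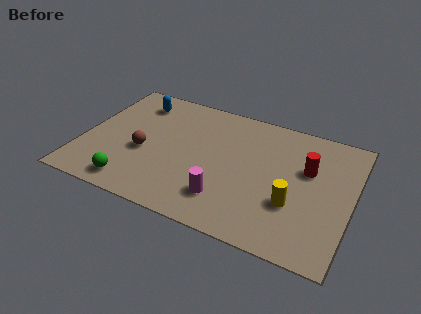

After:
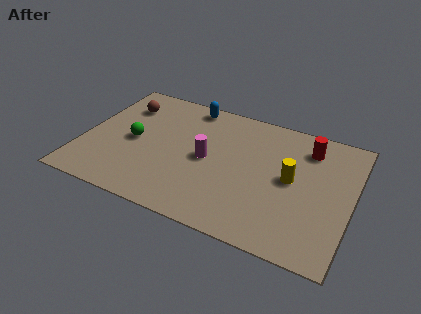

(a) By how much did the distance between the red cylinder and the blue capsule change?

-2.4

They were about 7.5 units apart before and 5.1 after — 2.4 units closer together.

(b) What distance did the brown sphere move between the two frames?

2.8

The brown sphere moved from about (2.6, 3.0) to (1.4, 5.5), a distance of √(1.2² + 2.5²) ≈ 2.8.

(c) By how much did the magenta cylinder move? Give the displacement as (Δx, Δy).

(-1.0, 1.9)

The magenta cylinder was at about (6.2, 1.7) and moved to about (5.2, 3.6).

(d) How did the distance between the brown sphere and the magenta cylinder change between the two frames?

+0.4

They were about 3.8 units apart before and 4.2 after — 0.4 units further apart.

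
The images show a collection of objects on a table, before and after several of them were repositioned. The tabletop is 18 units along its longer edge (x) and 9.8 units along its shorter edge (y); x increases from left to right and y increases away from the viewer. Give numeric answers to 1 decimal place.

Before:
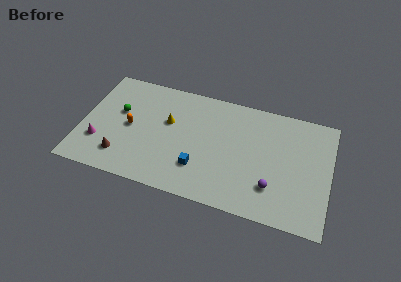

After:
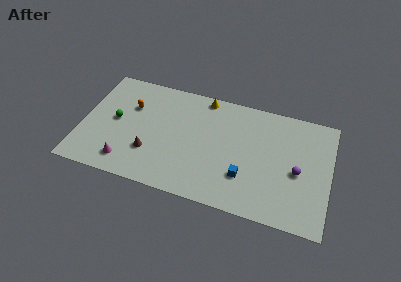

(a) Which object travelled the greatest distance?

the yellow cone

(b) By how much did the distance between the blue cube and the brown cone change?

+1.3

The distance was about 5.6 in the first image and 6.9 in the second, so they moved 1.3 units further apart.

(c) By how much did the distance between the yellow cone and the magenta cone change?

+3.1

They were about 5.7 units apart before and 8.8 after — 3.1 units further apart.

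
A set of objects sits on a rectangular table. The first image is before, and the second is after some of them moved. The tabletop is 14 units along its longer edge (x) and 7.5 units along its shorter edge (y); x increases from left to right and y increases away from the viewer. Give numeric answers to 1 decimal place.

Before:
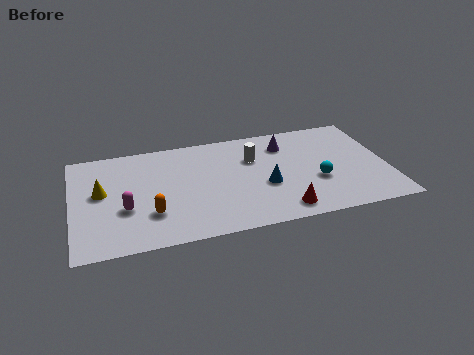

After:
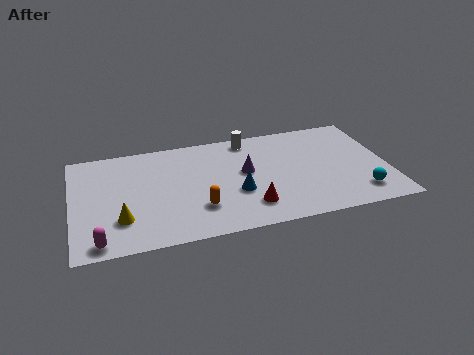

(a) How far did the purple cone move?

2.5

The purple cone moved from about (9.6, 5.8) to (7.7, 4.2), a distance of √(1.9² + 1.6²) ≈ 2.5.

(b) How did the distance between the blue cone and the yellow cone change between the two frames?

-2.2

The distance was about 7.3 in the first image and 5.1 in the second, so they moved 2.2 units closer together.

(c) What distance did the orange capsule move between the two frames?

2.1

From (3.4, 2.2) to (5.5, 2.1), the orange capsule covered √(2.1² + 0.1²) ≈ 2.1 units.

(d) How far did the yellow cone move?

2.2

The yellow cone was near (1.3, 4.2) before and (2.1, 2.1) after, so it travelled √(0.8² + 2.1²) ≈ 2.2 units.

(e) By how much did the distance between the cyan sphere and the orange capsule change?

-0.3

The distance was about 7.4 in the first image and 7.1 in the second, so they moved 0.3 units closer together.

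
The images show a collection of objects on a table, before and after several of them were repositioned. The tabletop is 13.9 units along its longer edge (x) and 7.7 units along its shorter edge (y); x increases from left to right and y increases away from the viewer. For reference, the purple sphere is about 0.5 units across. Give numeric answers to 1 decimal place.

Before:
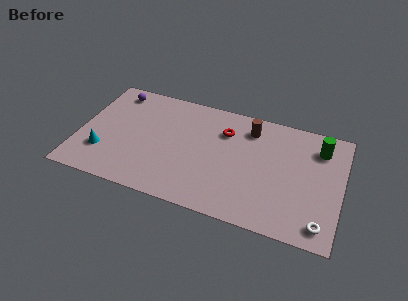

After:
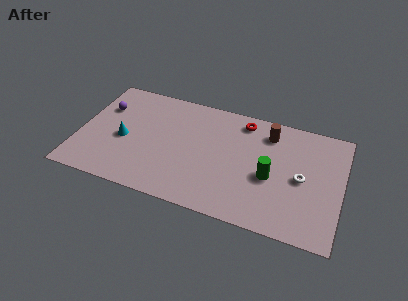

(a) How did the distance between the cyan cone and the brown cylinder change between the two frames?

-0.5

The distance was about 8.5 in the first image and 8.0 in the second, so they moved 0.5 units closer together.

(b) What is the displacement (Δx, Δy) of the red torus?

(0.9, 1.0)

The red torus was at about (7.6, 5.6) and moved to about (8.5, 6.6).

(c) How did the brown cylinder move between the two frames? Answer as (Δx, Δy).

(1.0, 0.0)

From the two frames, the brown cylinder sits at roughly (8.9, 6.2) before and (9.9, 6.2) after.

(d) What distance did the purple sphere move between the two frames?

1.4

The purple sphere moved from about (1.6, 6.6) to (1.1, 5.3), a distance of √(0.5² + 1.3²) ≈ 1.4.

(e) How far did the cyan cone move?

1.6

The cyan cone was near (1.4, 2.2) before and (2.4, 3.4) after, so it travelled √(1.0² + 1.2²) ≈ 1.6 units.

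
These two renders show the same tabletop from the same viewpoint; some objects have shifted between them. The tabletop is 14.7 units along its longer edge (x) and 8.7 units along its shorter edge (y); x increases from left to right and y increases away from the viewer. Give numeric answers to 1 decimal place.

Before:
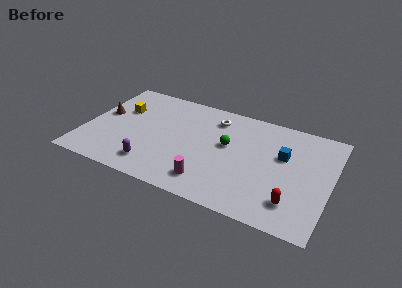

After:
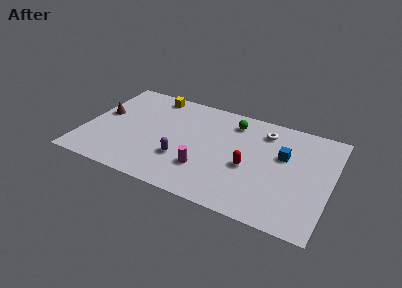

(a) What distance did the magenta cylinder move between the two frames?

1.0

The magenta cylinder was near (7.8, 1.6) before and (7.4, 2.5) after, so it travelled √(0.4² + 0.9²) ≈ 1.0 units.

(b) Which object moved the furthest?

the red capsule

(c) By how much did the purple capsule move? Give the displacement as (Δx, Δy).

(1.6, 1.2)

From the two frames, the purple capsule sits at roughly (4.4, 1.6) before and (6.0, 2.8) after.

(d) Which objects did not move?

the brown cone and the blue cube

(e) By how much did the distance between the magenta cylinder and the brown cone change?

-0.7

Before: roughly 7.6 units apart; after: 6.9. That's 0.7 units closer together.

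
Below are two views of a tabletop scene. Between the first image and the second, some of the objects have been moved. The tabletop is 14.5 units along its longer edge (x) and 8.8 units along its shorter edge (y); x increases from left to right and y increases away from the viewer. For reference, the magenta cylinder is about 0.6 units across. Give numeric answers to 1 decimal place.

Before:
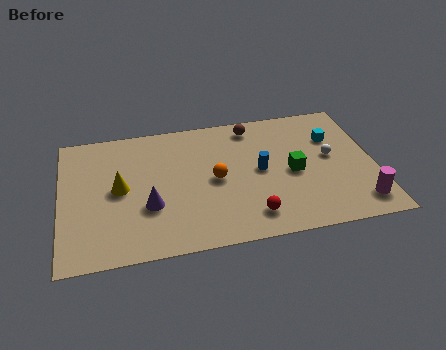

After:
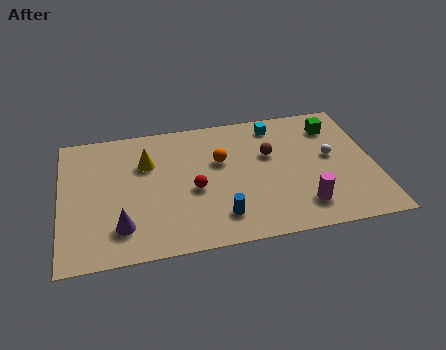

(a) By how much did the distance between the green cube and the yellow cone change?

+0.8

The distance was about 8.0 in the first image and 8.8 in the second, so they moved 0.8 units further apart.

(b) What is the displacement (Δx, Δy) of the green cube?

(2.1, 2.8)

The green cube started near (10.7, 4.1) and ended near (12.8, 6.9).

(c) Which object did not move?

the white sphere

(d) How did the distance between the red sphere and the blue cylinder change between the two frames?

-0.7

The distance was about 3.0 in the first image and 2.3 in the second, so they moved 0.7 units closer together.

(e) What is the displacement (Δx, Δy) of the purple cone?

(-1.3, -1.1)

From the two frames, the purple cone sits at roughly (4.0, 3.1) before and (2.7, 2.0) after.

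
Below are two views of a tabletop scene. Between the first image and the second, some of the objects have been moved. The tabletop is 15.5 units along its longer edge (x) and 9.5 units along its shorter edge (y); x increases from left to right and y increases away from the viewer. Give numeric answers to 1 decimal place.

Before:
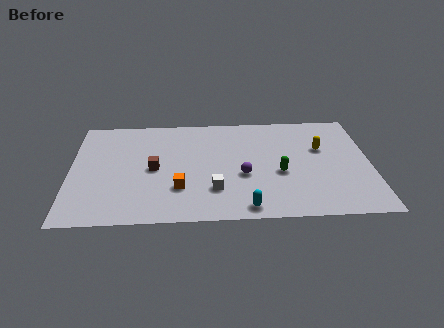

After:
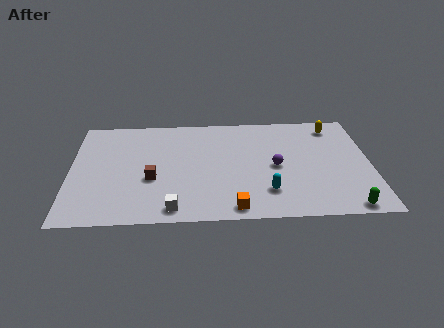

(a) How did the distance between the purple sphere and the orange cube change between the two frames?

+0.7

The distance was about 3.4 in the first image and 4.1 in the second, so they moved 0.7 units further apart.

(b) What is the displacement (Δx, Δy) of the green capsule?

(3.3, -3.1)

The green capsule was at about (10.8, 3.9) and moved to about (14.1, 0.8).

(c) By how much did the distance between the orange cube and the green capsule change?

+0.4

Before: roughly 5.3 units apart; after: 5.7. That's 0.4 units further apart.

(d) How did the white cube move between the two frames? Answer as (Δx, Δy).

(-2.1, -1.5)

From the two frames, the white cube sits at roughly (7.4, 2.6) before and (5.3, 1.1) after.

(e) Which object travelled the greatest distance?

the green capsule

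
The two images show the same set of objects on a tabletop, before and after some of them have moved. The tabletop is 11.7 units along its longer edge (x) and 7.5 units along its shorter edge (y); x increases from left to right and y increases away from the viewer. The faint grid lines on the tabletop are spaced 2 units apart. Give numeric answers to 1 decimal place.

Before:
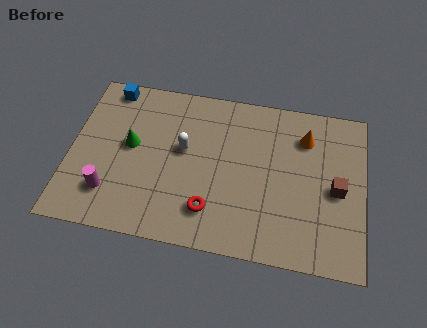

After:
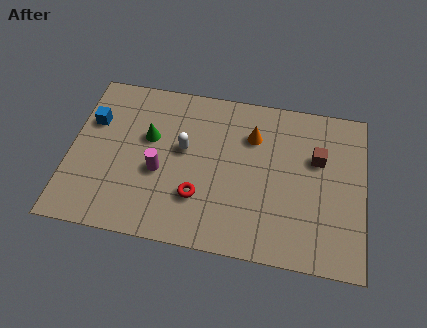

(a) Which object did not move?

the white capsule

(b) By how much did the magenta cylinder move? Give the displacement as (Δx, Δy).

(1.9, 1.3)

From the two frames, the magenta cylinder sits at roughly (1.7, 1.8) before and (3.6, 3.1) after.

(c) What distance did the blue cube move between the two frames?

1.8

From (1.4, 6.7) to (0.8, 5.0), the blue cube covered √(0.6² + 1.7²) ≈ 1.8 units.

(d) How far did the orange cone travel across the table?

2.1

The orange cone was near (9.3, 5.7) before and (7.2, 5.4) after, so it travelled √(2.1² + 0.3²) ≈ 2.1 units.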